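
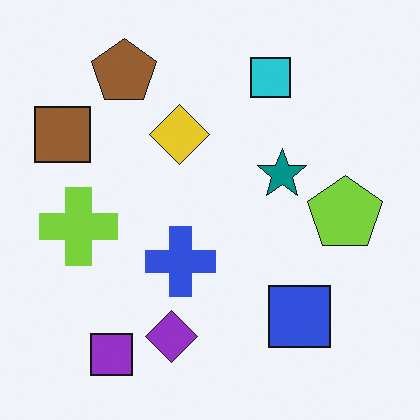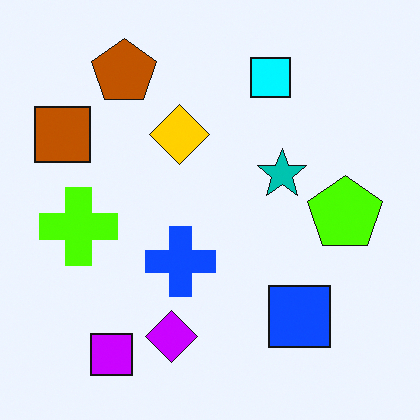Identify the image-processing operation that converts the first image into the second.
This is the original image heavily oversaturated.

All colors are more vivid — a global saturation change.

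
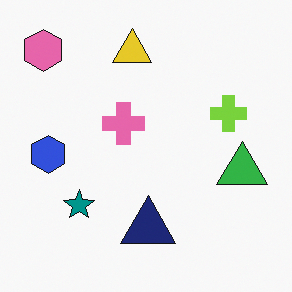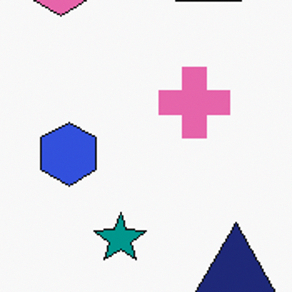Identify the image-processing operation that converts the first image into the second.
The transformation is: cropped tightly and scaled back up.

The visible shapes are larger and the field of view is narrower; shapes near the original edges may be partly or wholly outside the frame — a crop-and-rescale.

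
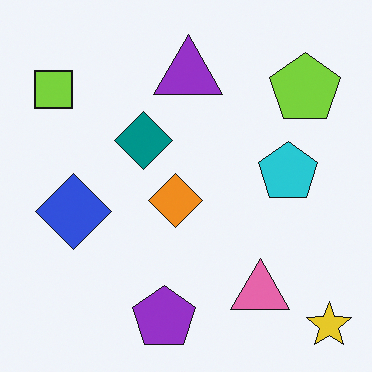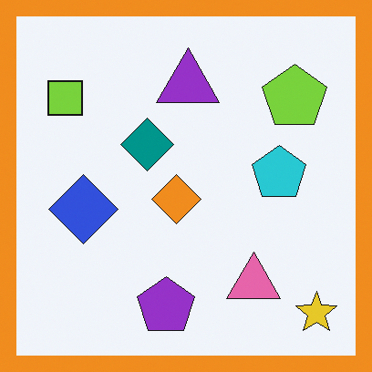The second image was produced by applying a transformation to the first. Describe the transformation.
Framed with a orange border.

A solid orange frame runs around the edge of the second image, with the content slightly shrunk inside it.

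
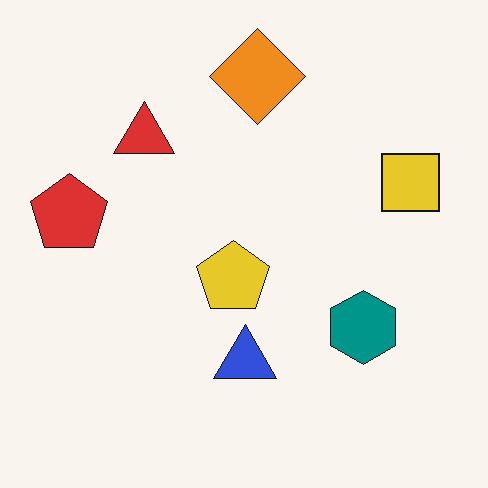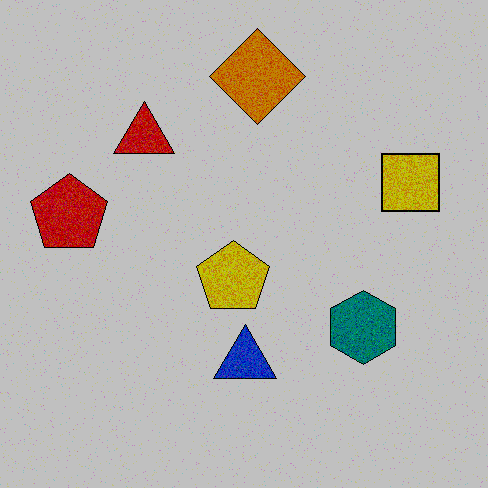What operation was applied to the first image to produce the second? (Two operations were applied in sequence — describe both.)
It was degraded with moderate additive noise, then aggressively posterized.

Random speckle covers the whole image, including the flat background. Each flat color has snapped to a coarser quantized level — most visibly, the near-white background has dropped to a flat grey.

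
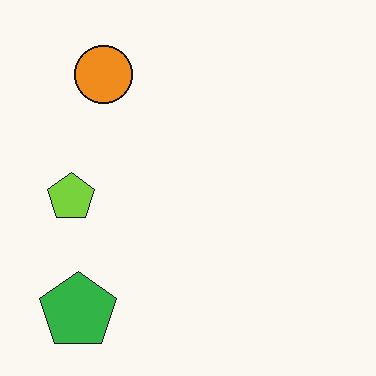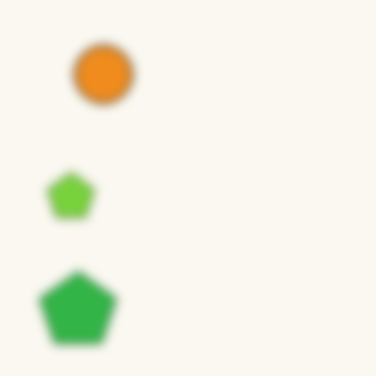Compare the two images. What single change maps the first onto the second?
This is the original image strongly gaussian-blurred.

Shape edges and outlines are uniformly softened across the whole image.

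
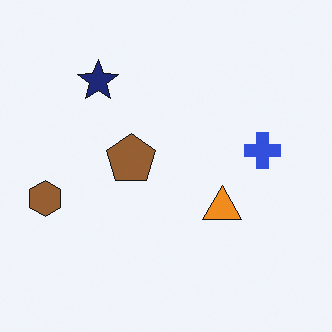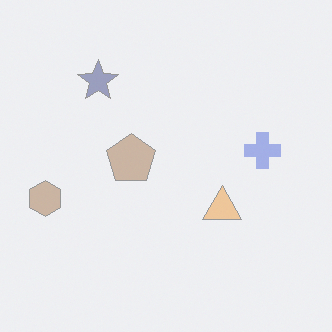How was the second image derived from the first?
This is the original image washed out (contrast reduced).

Tones are pushed toward mid-grey across the whole image — a global contrast change.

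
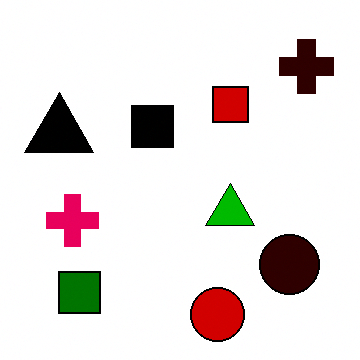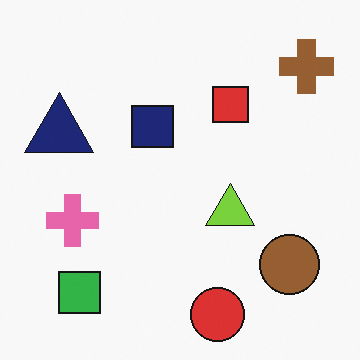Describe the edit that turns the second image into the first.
Given much higher contrast.

Tones are pushed away from mid-grey across the whole image — a global contrast change.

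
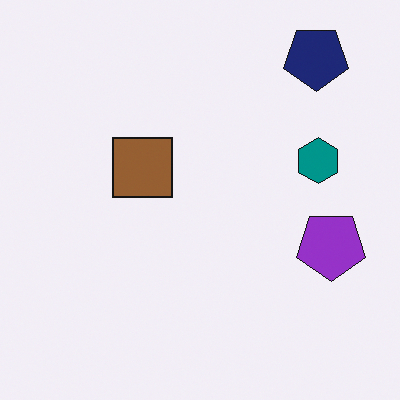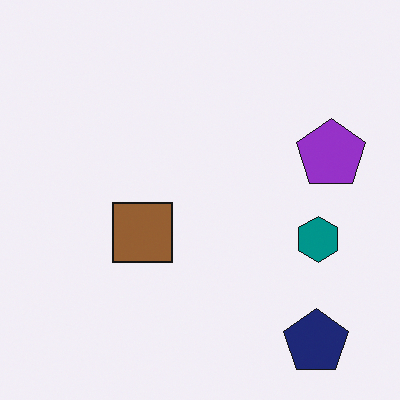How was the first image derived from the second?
It was flipped vertically (top ↔ bottom).

The navy pentagon is in the bottom-right of the second image and the top-right of the first — shapes on opposite sides of the horizontal midline have swapped in a mirror flip.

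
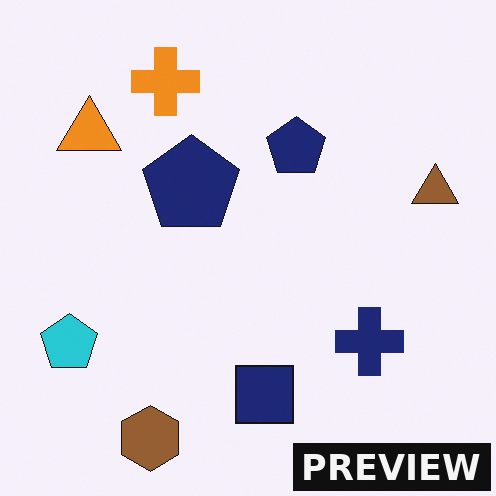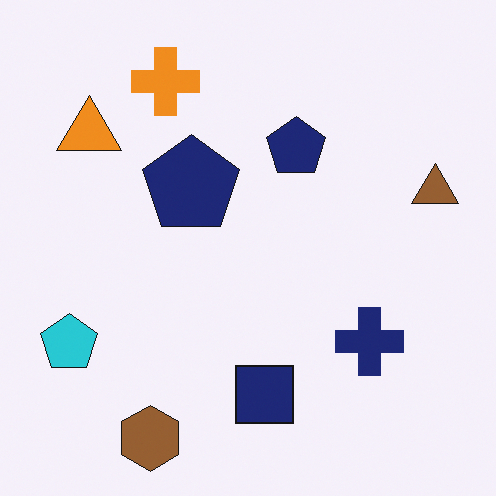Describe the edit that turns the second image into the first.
The transformation is: watermarked with the text "PREVIEW" in the lower-right corner.

A dark label reading "PREVIEW" appears in the lower-right corner.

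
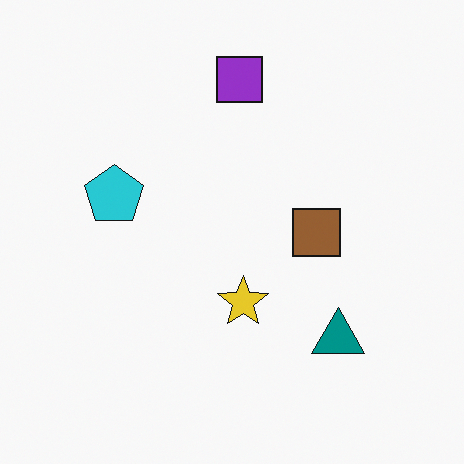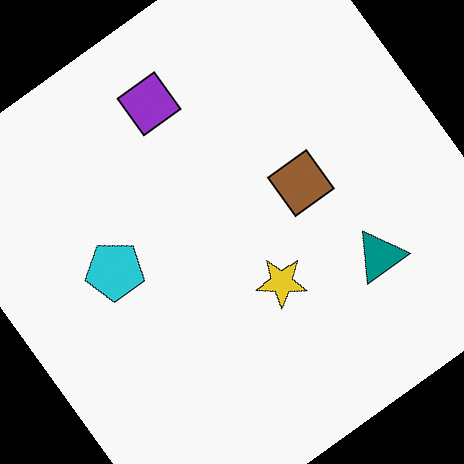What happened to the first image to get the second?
Rotated counter-clockwise by a large amount — several tens of degrees.

Every shape is tilted by the same angle and the image corners show triangular fill wedges — a whole-image rotation by a non-right angle.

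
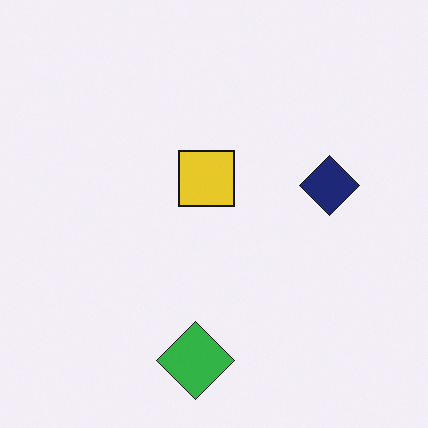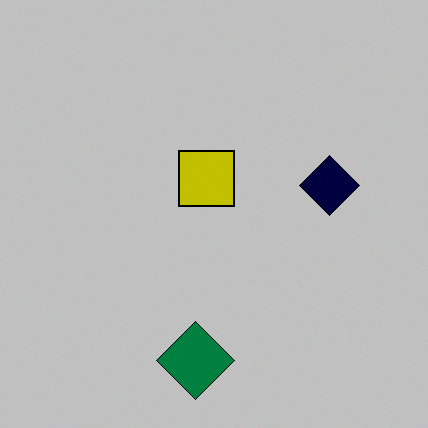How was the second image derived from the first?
The second image is the first aggressively posterized.

Each flat color has snapped to a coarser quantized level — most visibly, the near-white background has dropped to a flat grey.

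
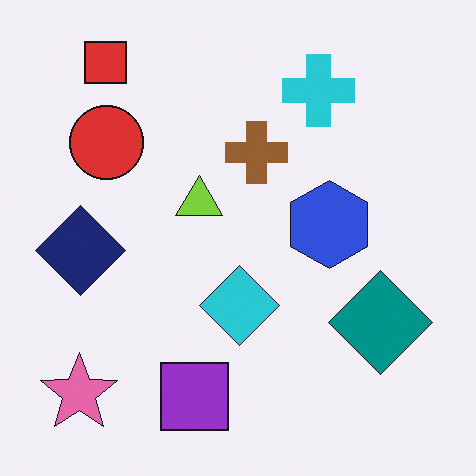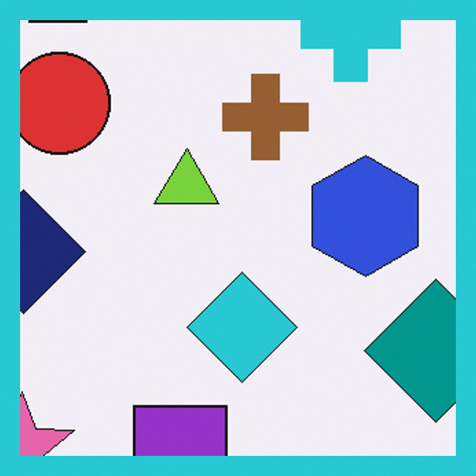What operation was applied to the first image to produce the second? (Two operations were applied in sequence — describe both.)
Cropped slightly and scaled back up, then framed with a cyan border.

The visible shapes are larger and the field of view is narrower; shapes near the original edges may be partly or wholly outside the frame — a crop-and-rescale. A solid cyan frame runs around the edge of the second image, with the content slightly shrunk inside it.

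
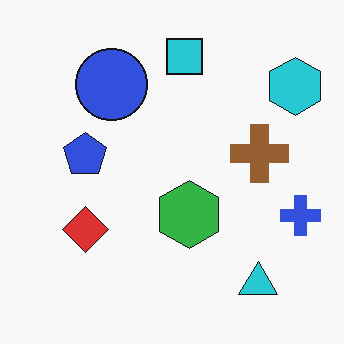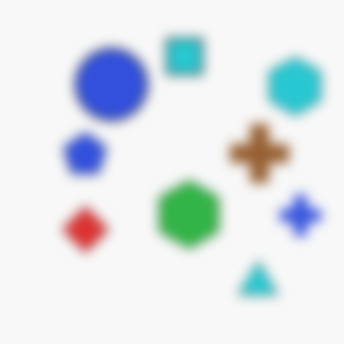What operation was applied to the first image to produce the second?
The second image is the first heavily blurred.

Shape edges and outlines are uniformly softened across the whole image.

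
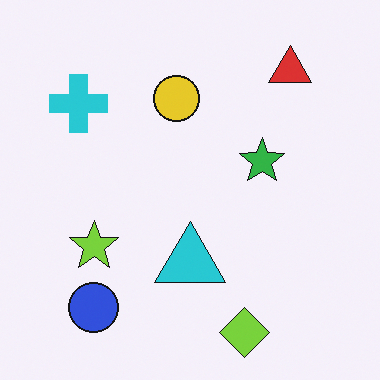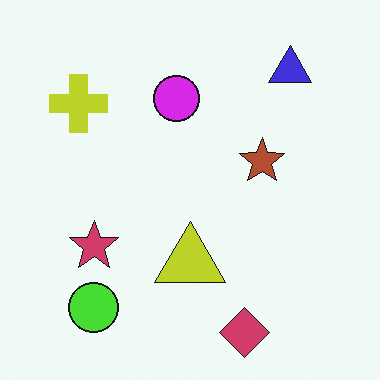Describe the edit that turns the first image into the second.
Hue-shifted by a large amount.

Every shape's color has rotated by the same amount around the hue wheel — a uniform hue shift.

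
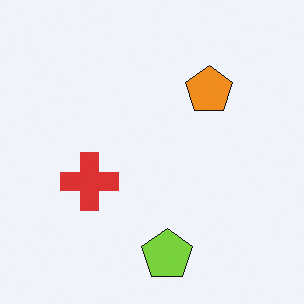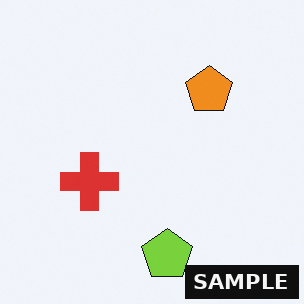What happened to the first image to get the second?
The image was watermarked with the text "SAMPLE" in the lower-right corner.

A dark label reading "SAMPLE" appears in the lower-right corner.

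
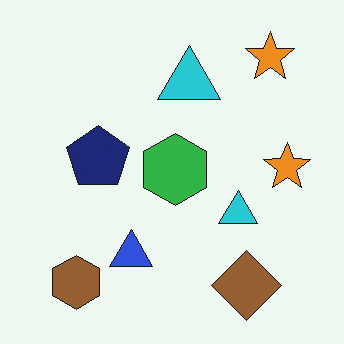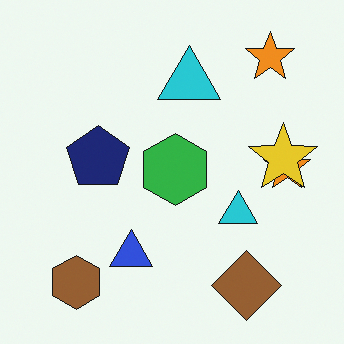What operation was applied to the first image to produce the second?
The transformation is: overlaid with an additional yellow star.

A yellow star appears in the second image that is absent from the first.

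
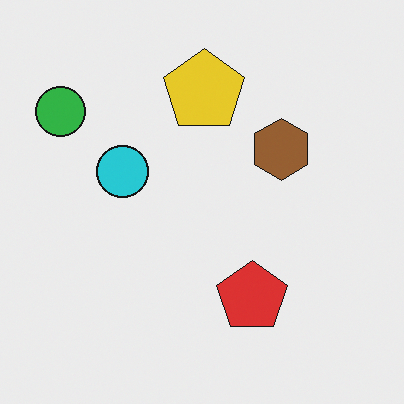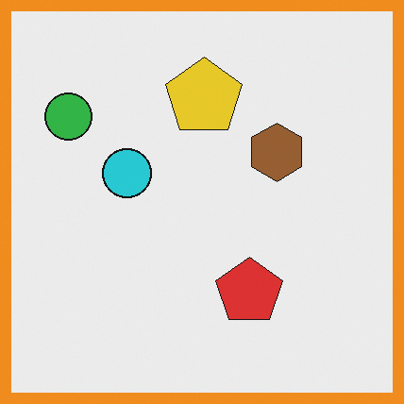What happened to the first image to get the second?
The second image is the first framed with a orange border.

A solid orange frame runs around the edge of the second image, with the content slightly shrunk inside it.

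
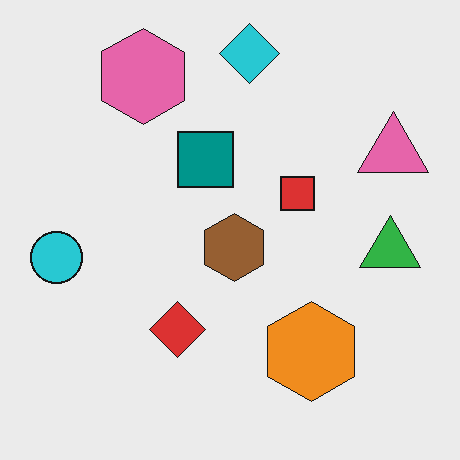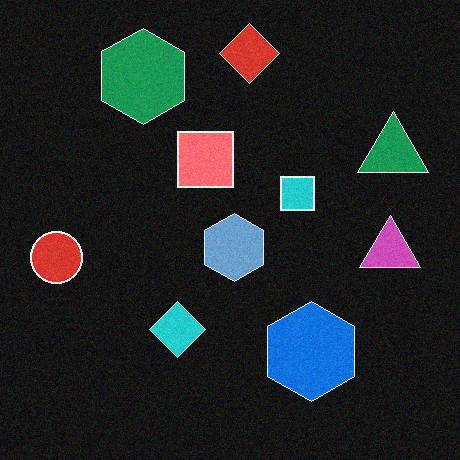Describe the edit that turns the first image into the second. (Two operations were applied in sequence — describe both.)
It was color-inverted (negative), then degraded with subtle gaussian noise.

The light background has become dark and every shape's color is its complement — a photographic negative. Random speckle covers the whole image, including the flat background.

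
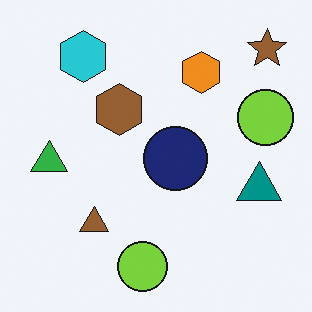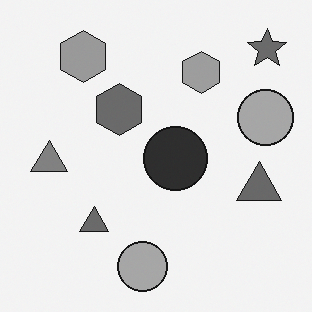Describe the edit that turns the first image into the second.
This is the original image converted to grayscale.

All color is removed — every shape is now a shade of grey.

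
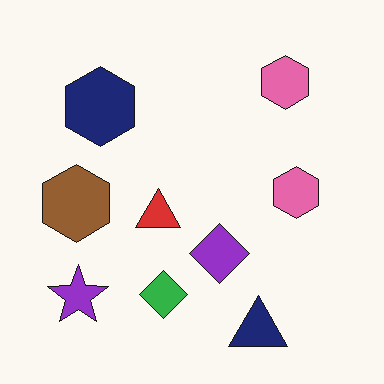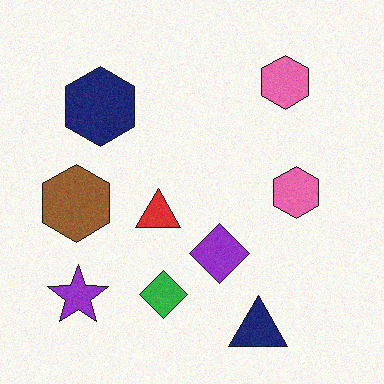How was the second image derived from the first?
The image was degraded with subtle gaussian noise.

Random speckle covers the whole image, including the flat background.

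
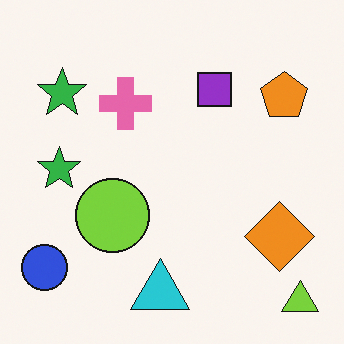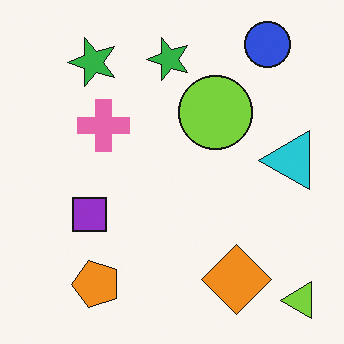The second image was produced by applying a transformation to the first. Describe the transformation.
The second image is the first transposed (reflected across the top-left ↔ bottom-right diagonal).

Shapes have swapped their row and column positions — what was in the top-right is now in the bottom-left — a diagonal reflection.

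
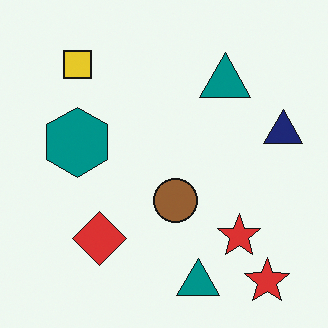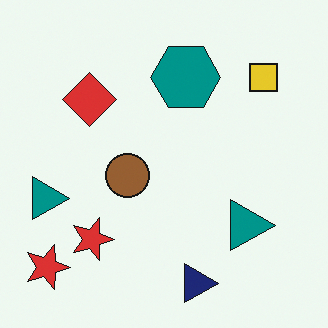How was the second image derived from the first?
The second image is the first rotated 90° clockwise.

The yellow square sits in the top-left of the first image and the top-right of the second — consistent with a whole-image 90° clockwise rotation.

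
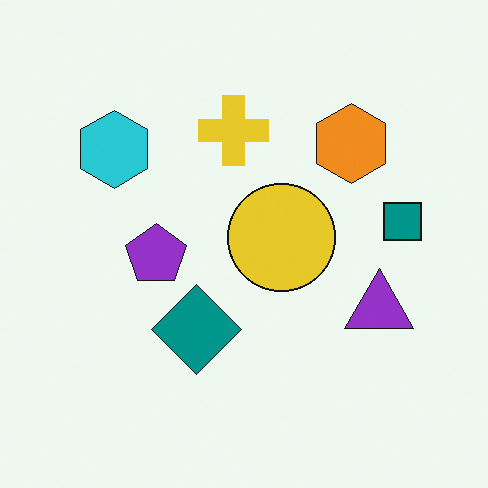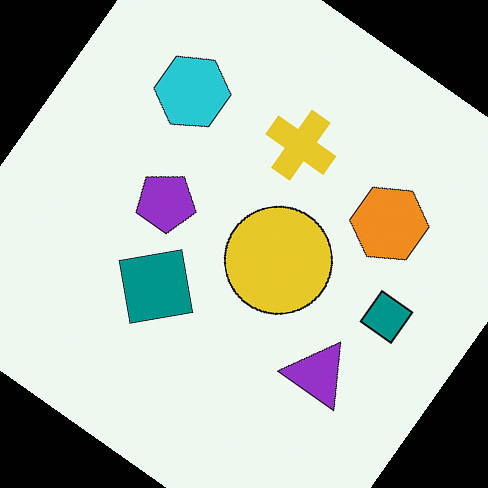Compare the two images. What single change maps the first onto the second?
It was rotated clockwise by a large amount — several tens of degrees.

Every shape is tilted by the same angle and the image corners show triangular fill wedges — a whole-image rotation by a non-right angle.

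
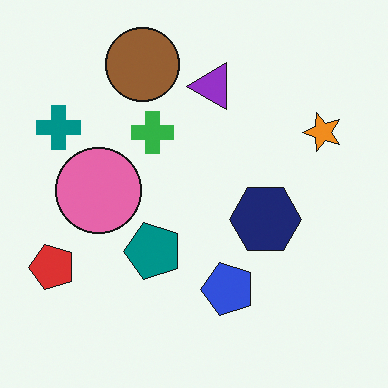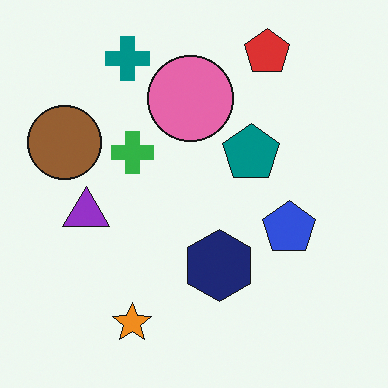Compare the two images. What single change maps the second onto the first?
It was transposed (reflected across the top-left ↔ bottom-right diagonal).

Shapes have swapped their row and column positions — what was in the top-right is now in the bottom-left — a diagonal reflection.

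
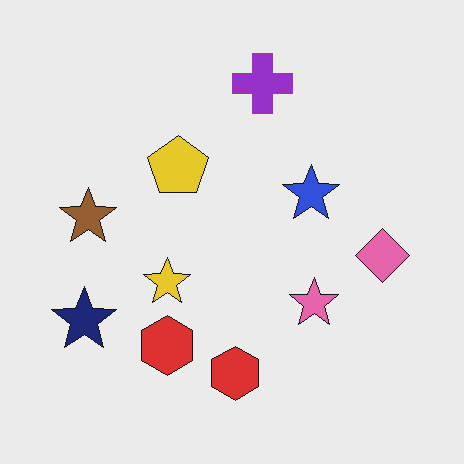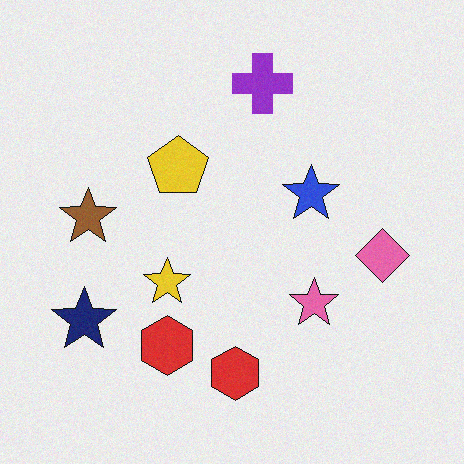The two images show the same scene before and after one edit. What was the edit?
The second image is the first degraded with subtle gaussian noise.

Random speckle covers the whole image, including the flat background.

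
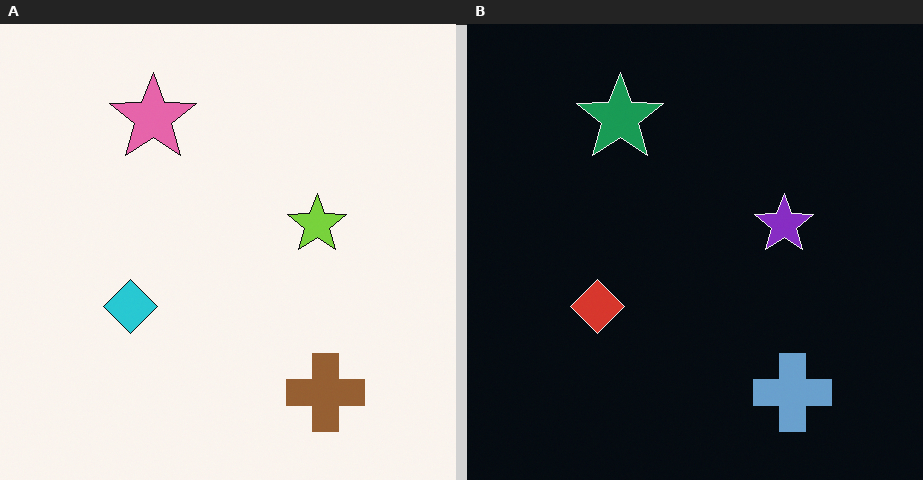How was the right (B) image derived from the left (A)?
This is the original image color-inverted (negative).

The light background has become dark and every shape's color is its complement — a photographic negative.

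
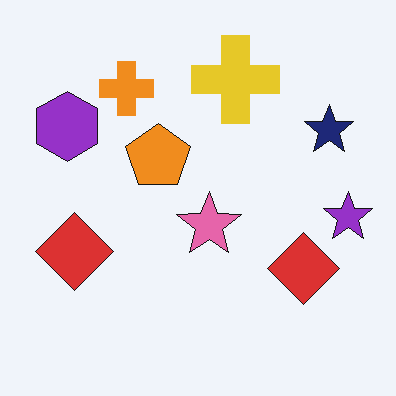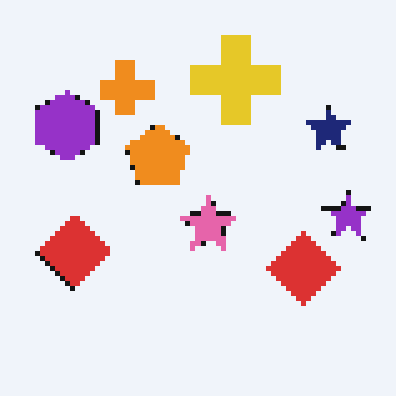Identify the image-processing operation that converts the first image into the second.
The image was lightly pixelated (a mild mosaic effect).

Shapes are reduced to large square blocks; fine edges and outlines are lost — a downscale-then-upscale (mosaic) effect.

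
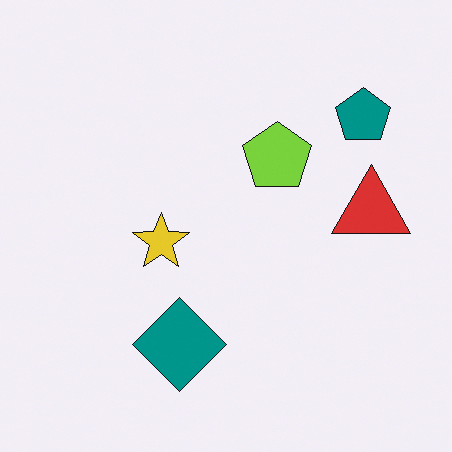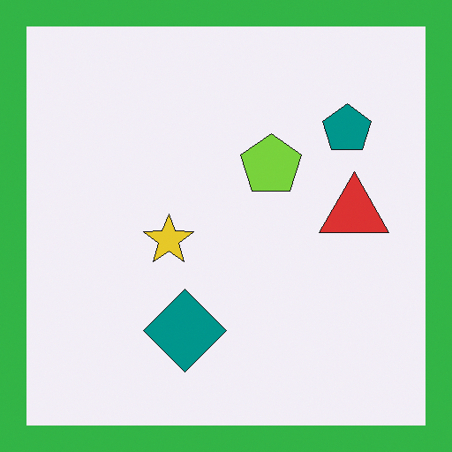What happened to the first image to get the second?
The transformation is: framed with a green border.

A solid green frame runs around the edge of the second image, with the content slightly shrunk inside it.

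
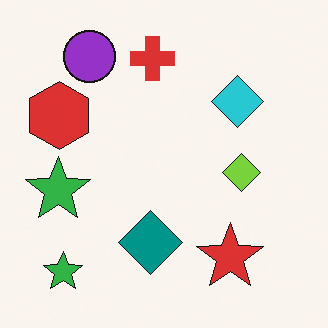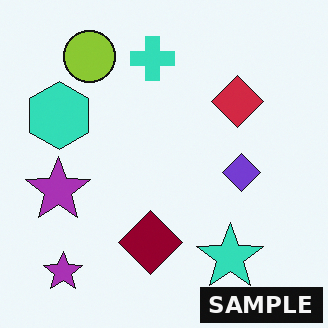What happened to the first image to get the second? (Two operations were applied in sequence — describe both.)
It was hue-shifted by a large amount, then watermarked with the text "SAMPLE" in the lower-right corner.

Every shape's color has rotated by the same amount around the hue wheel — a uniform hue shift. A dark label reading "SAMPLE" appears in the lower-right corner.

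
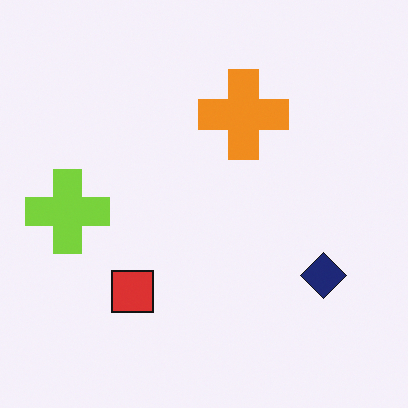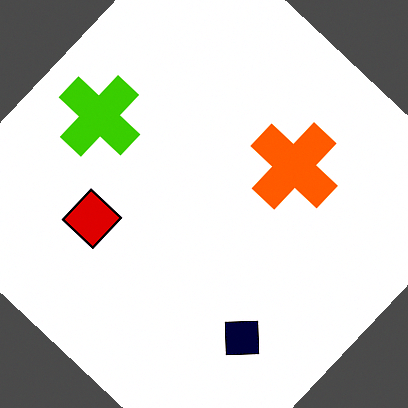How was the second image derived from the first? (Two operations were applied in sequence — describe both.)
It was rotated clockwise by a large amount — several tens of degrees, then given much higher contrast.

Every shape is tilted by the same angle and the image corners show triangular fill wedges — a whole-image rotation by a non-right angle. Tones are pushed away from mid-grey across the whole image — a global contrast change.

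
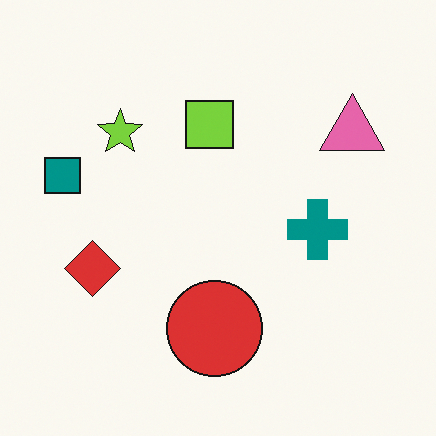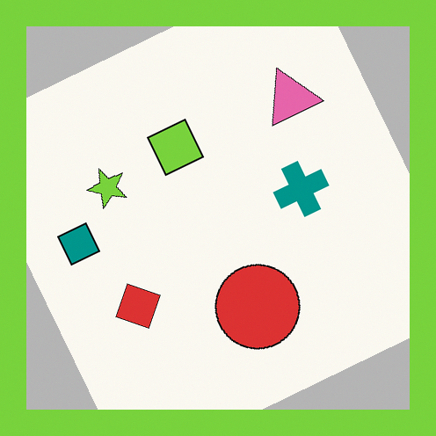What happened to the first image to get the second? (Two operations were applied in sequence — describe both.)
The image was rotated counter-clockwise by a moderate amount, then framed with a lime border.

Every shape is tilted by the same angle and the image corners show triangular fill wedges — a whole-image rotation by a non-right angle. A solid lime frame runs around the edge of the second image, with the content slightly shrunk inside it.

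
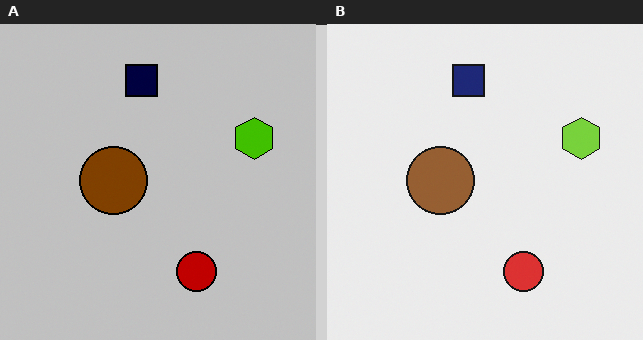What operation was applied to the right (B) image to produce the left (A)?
It was aggressively posterized.

Each flat color has snapped to a coarser quantized level — most visibly, the near-white background has dropped to a flat grey.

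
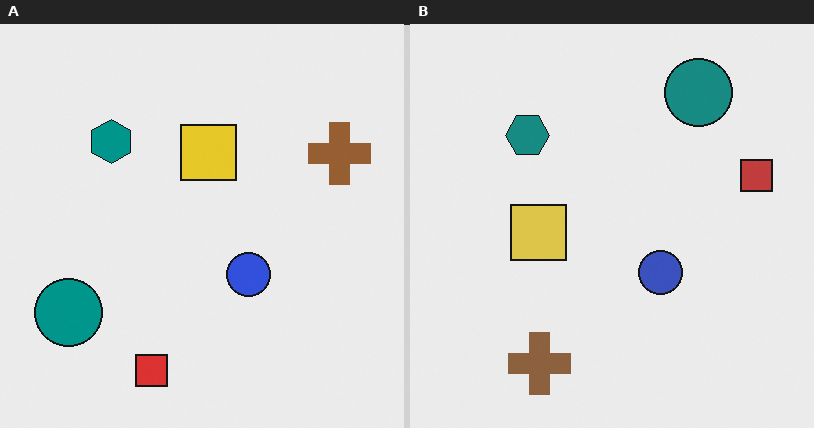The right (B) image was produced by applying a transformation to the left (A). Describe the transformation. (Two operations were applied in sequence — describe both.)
The right (B) image is the left (A) transposed (reflected across the top-left ↔ bottom-right diagonal), then slightly desaturated.

Shapes have swapped their row and column positions — what was in the top-right is now in the bottom-left — a diagonal reflection. All colors are more muted and greyish — a global saturation change.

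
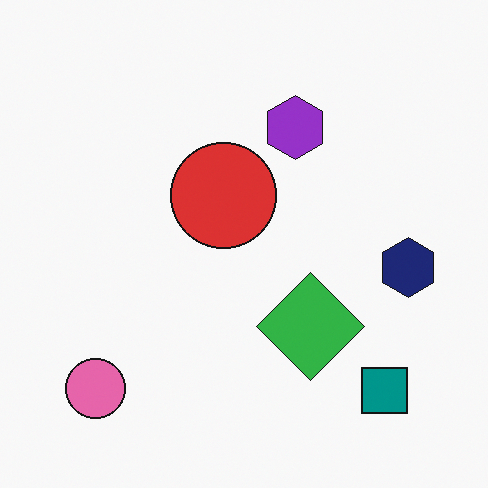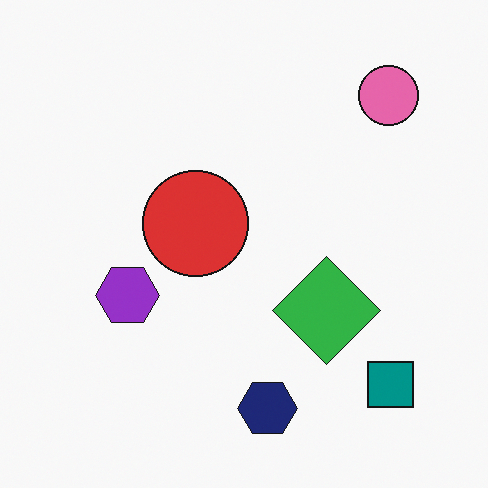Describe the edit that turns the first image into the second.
Transposed (reflected across the top-left ↔ bottom-right diagonal).

Shapes have swapped their row and column positions — what was in the top-right is now in the bottom-left — a diagonal reflection.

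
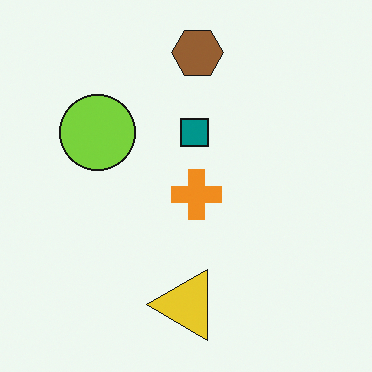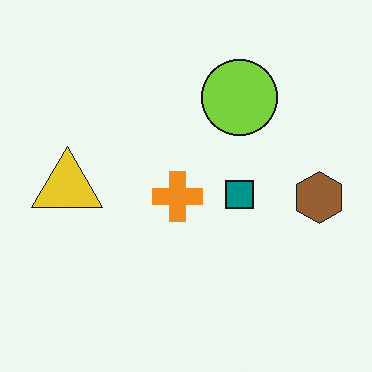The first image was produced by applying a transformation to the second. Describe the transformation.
It was rotated 90° counter-clockwise.

The brown hexagon sits in the right of the second image and the top of the first — consistent with a whole-image 90° counter-clockwise rotation.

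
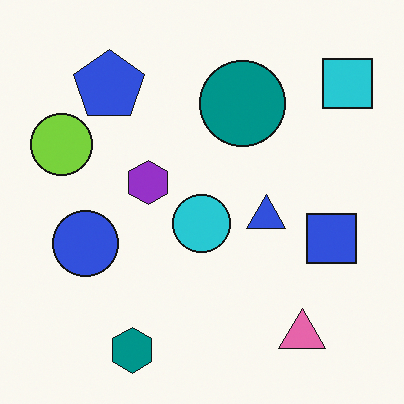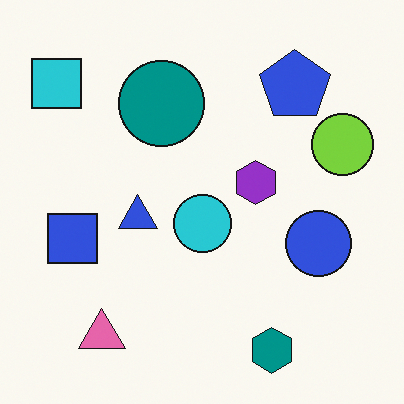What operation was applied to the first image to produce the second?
The second image is the first flipped horizontally (left ↔ right).

The cyan square is in the top-right of the first image and the top-left of the second — shapes on opposite sides of the vertical midline have swapped in a mirror flip.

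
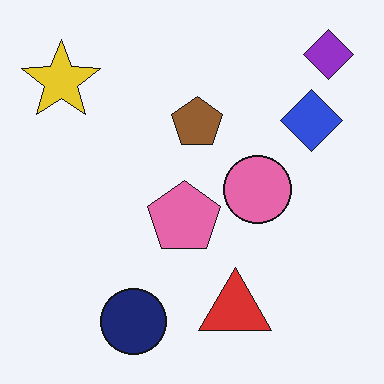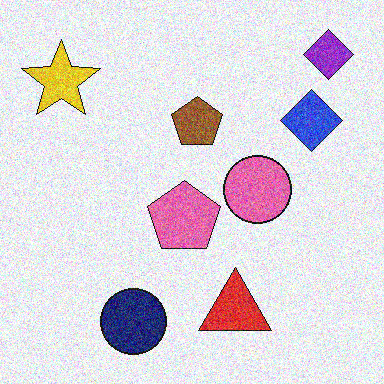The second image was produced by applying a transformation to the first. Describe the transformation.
This is the original image degraded with strong gaussian noise.

Random speckle covers the whole image, including the flat background.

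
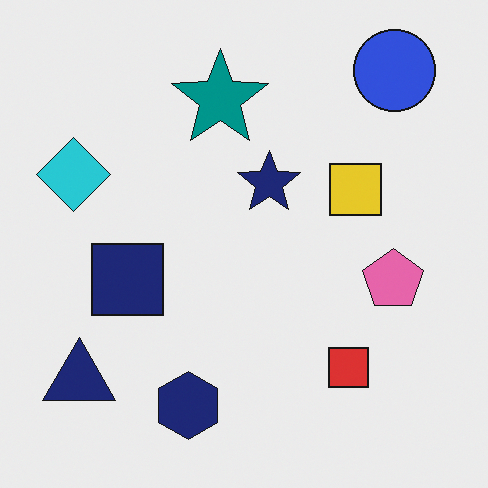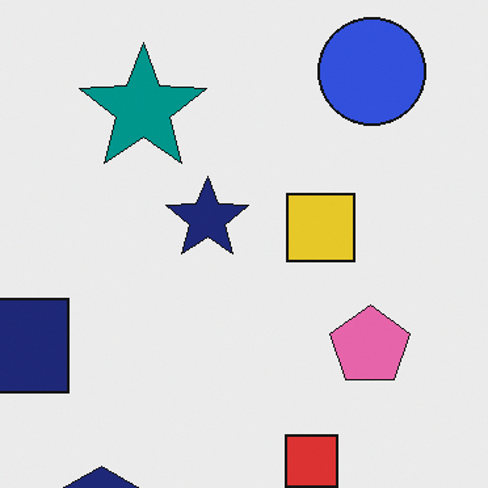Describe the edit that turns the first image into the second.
The image was cropped slightly and scaled back up.

The visible shapes are larger and the field of view is narrower; shapes near the original edges may be partly or wholly outside the frame — a crop-and-rescale.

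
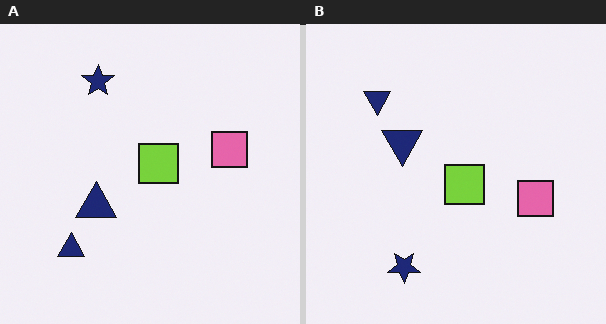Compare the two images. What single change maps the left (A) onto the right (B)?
This is the original image flipped vertically (top ↔ bottom).

The navy star is in the top-left of the left (A) image and the bottom-left of the right (B) — shapes on opposite sides of the horizontal midline have swapped in a mirror flip.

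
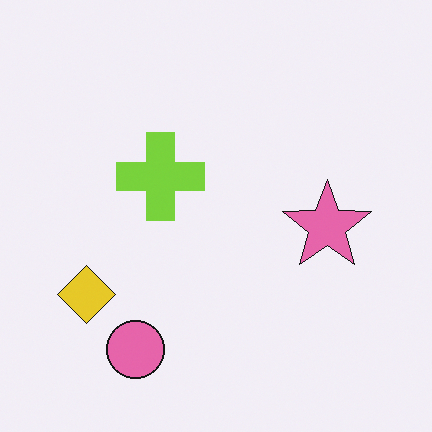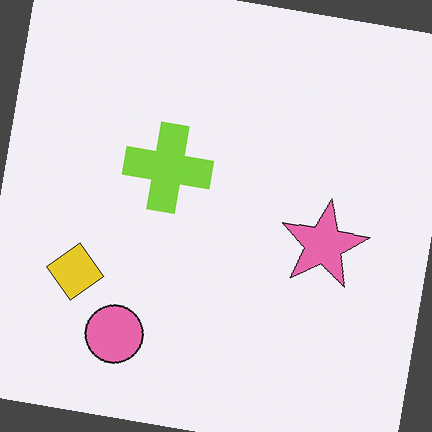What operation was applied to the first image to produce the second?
It was rotated clockwise by a small amount.

Every shape is tilted by the same angle and the image corners show triangular fill wedges — a whole-image rotation by a non-right angle.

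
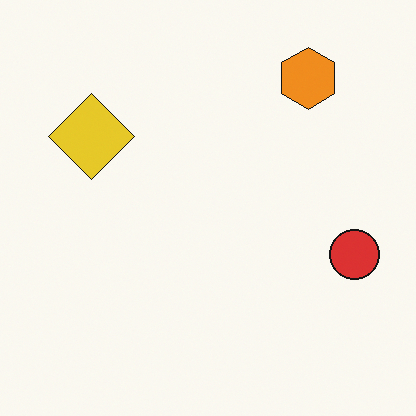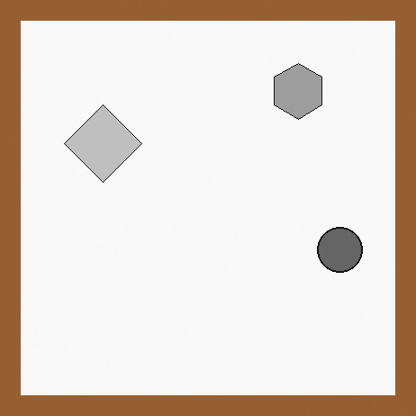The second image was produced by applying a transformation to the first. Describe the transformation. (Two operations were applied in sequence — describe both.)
The second image is the first converted to grayscale, then framed with a brown border.

All color is removed — every shape is now a shade of grey. A solid brown frame runs around the edge of the second image, with the content slightly shrunk inside it.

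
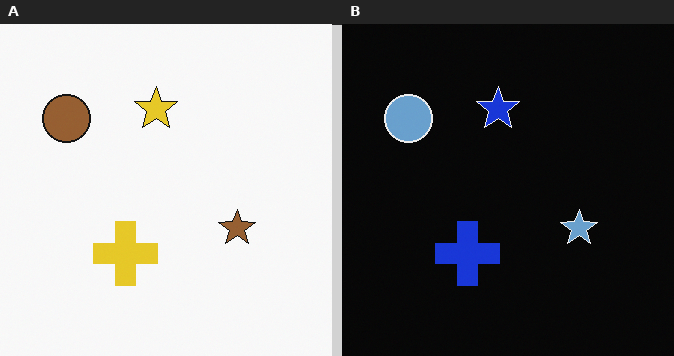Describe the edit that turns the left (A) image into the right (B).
The image was color-inverted (negative).

The light background has become dark and every shape's color is its complement — a photographic negative.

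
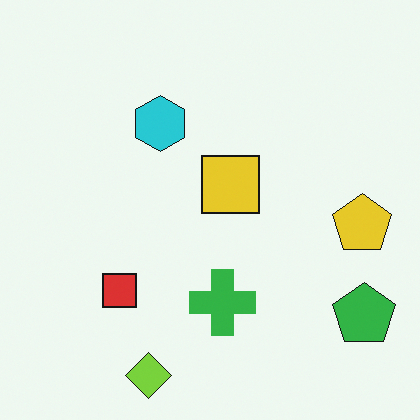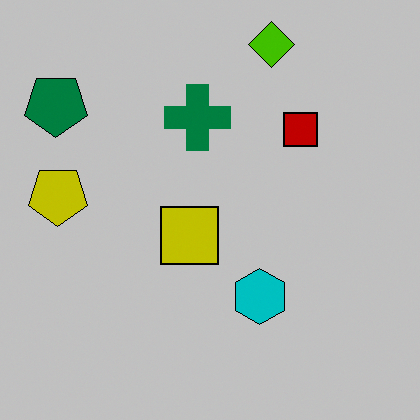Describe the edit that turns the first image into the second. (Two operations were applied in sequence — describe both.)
The image was rotated 180°, then heavily posterized to just a handful of flat colors.

The green pentagon sits in the bottom-right of the first image and the top-left of the second — consistent with a whole-image 180° rotation. Each flat color has snapped to a coarser quantized level — most visibly, the near-white background has dropped to a flat grey.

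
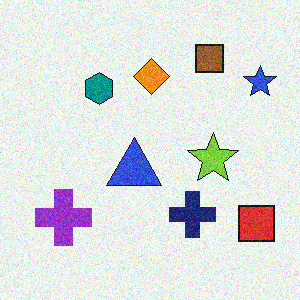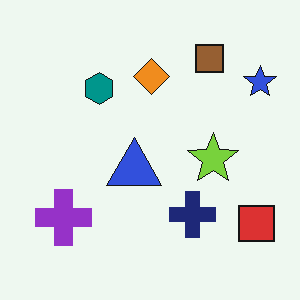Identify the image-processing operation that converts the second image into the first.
Degraded with visible gaussian noise.

Random speckle covers the whole image, including the flat background.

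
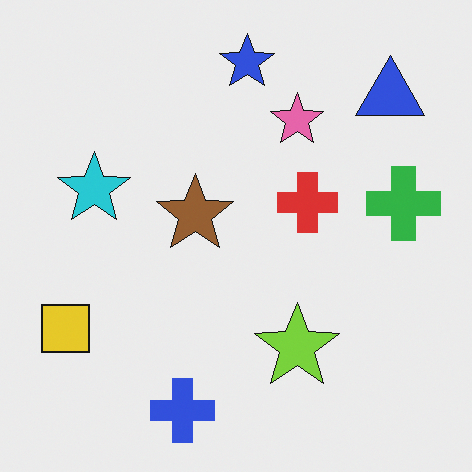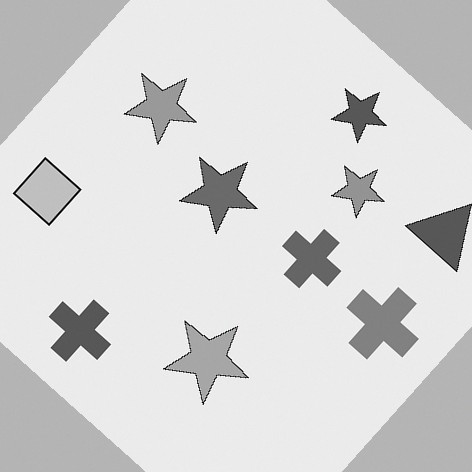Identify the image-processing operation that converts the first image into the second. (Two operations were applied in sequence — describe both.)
It was converted to grayscale, then rotated clockwise by a large amount — several tens of degrees.

All color is removed — every shape is now a shade of grey. Every shape is tilted by the same angle and the image corners show triangular fill wedges — a whole-image rotation by a non-right angle.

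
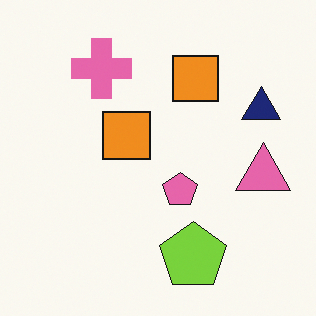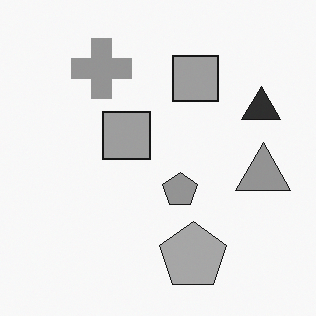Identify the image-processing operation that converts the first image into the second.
It was converted to grayscale.

All color is removed — every shape is now a shade of grey.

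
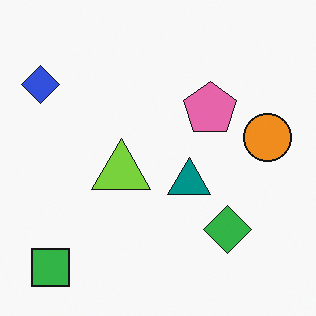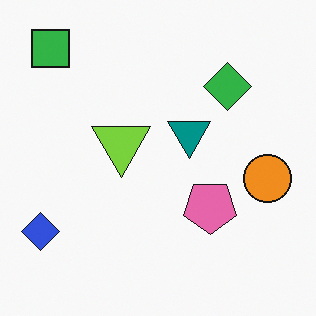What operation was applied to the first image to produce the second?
It was flipped vertically (top ↔ bottom).

The green square is in the bottom-left of the first image and the top-left of the second — shapes on opposite sides of the horizontal midline have swapped in a mirror flip.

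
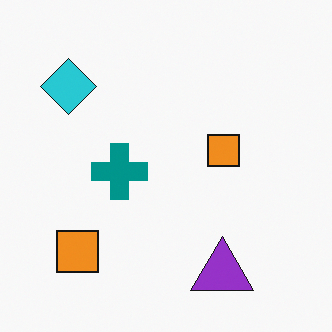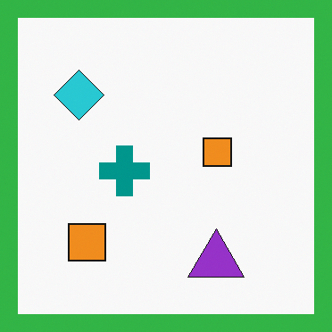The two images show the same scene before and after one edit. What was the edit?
The second image is the first framed with a green border.

A solid green frame runs around the edge of the second image, with the content slightly shrunk inside it.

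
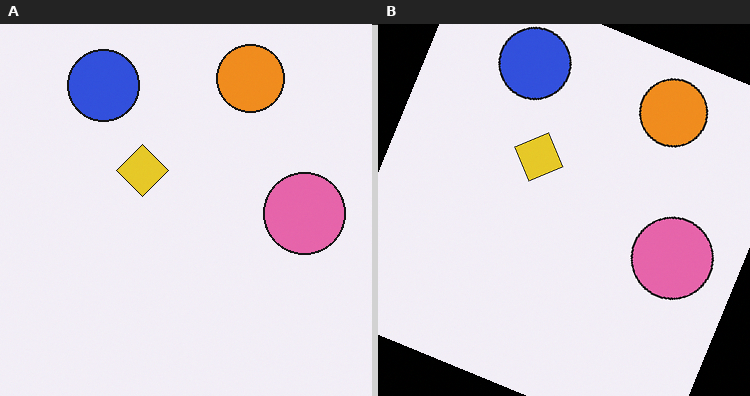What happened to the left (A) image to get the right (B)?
It was rotated clockwise by a clearly visible amount.

Every shape is tilted by the same angle and the image corners show triangular fill wedges — a whole-image rotation by a non-right angle.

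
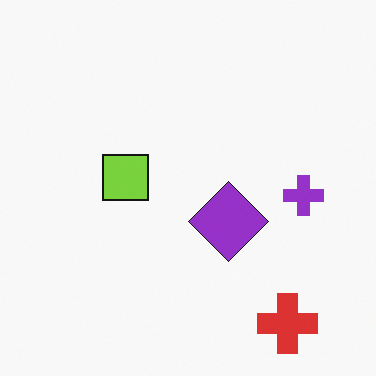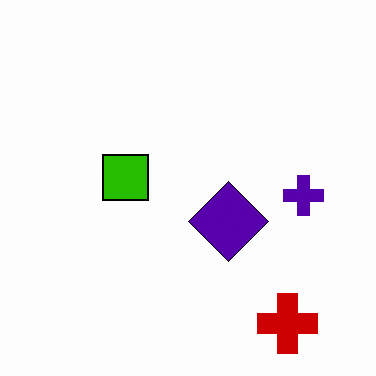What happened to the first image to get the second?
The second image is the first boosted in contrast.

Tones are pushed away from mid-grey across the whole image — a global contrast change.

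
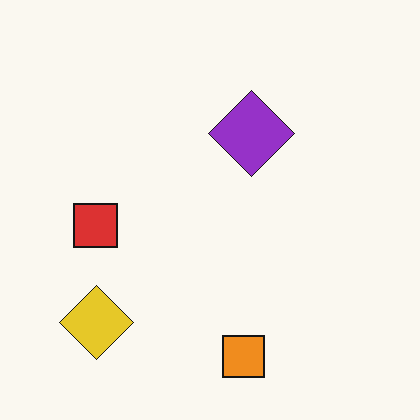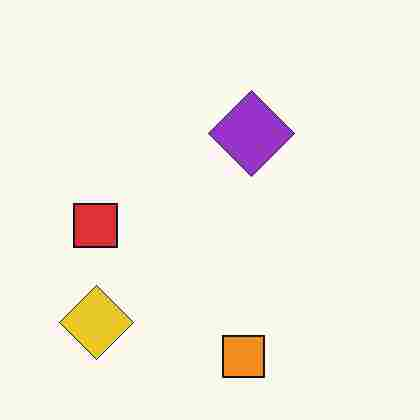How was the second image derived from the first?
The second image is the first degraded with heavy JPEG compression.

Blocky 8×8 compression artifacts appear around shape edges and the flat background shows ringing — characteristic JPEG degradation.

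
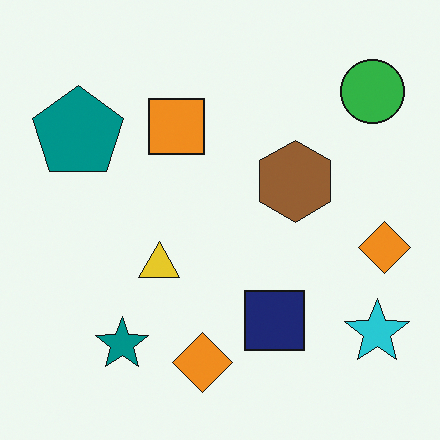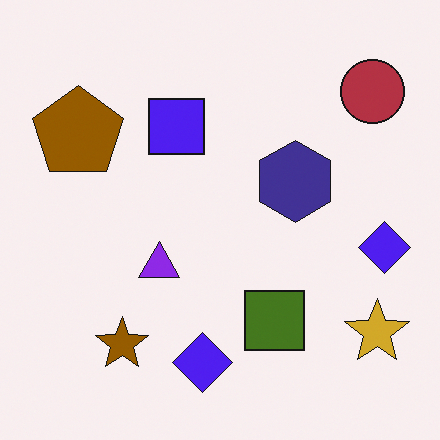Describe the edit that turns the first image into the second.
Hue-shifted through roughly half the color wheel.

Every shape's color has rotated by the same amount around the hue wheel — a uniform hue shift.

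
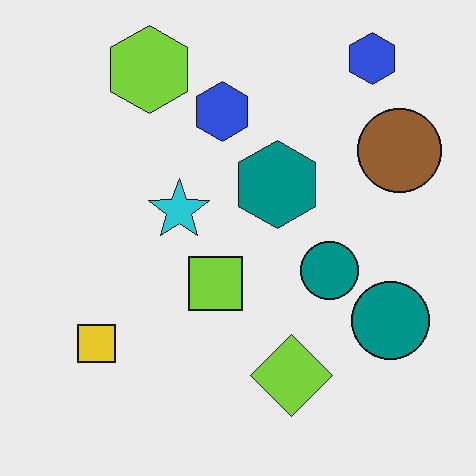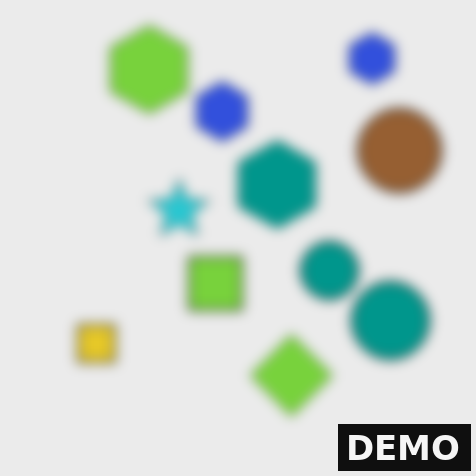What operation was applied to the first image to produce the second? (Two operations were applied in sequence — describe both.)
The second image is the first strongly gaussian-blurred, then watermarked with the text "DEMO" in the lower-right corner.

Shape edges and outlines are uniformly softened across the whole image. A dark label reading "DEMO" appears in the lower-right corner.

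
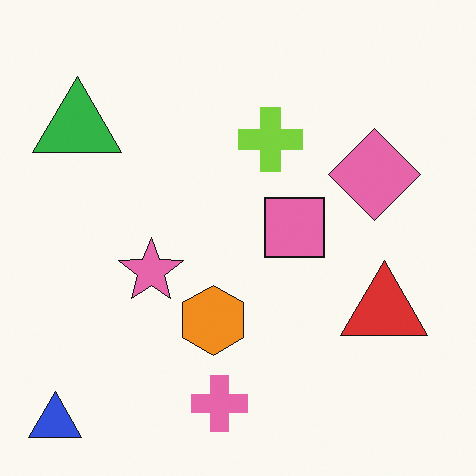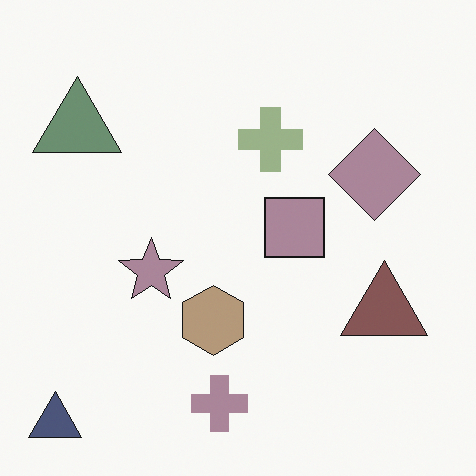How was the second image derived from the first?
The second image is the first made much more muted (saturation change).

All colors are more muted and greyish — a global saturation change.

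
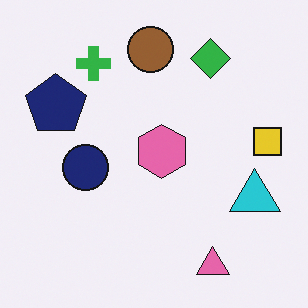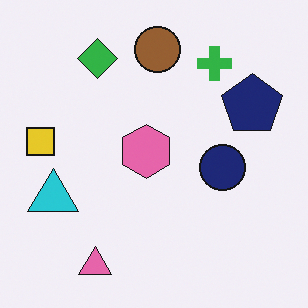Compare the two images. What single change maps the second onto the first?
It was flipped horizontally (left ↔ right).

The yellow square is in the left of the second image and the right of the first — shapes on opposite sides of the vertical midline have swapped in a mirror flip.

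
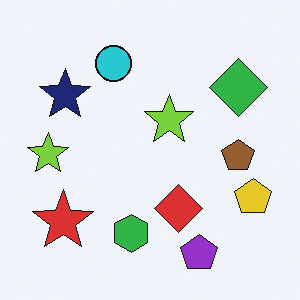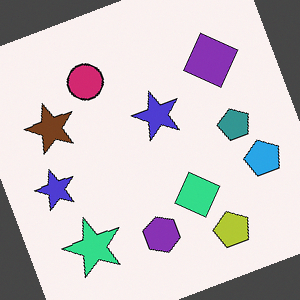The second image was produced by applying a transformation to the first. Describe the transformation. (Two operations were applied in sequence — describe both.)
Rotated counter-clockwise by a moderate amount, then hue-shifted by a moderate amount.

Every shape is tilted by the same angle and the image corners show triangular fill wedges — a whole-image rotation by a non-right angle. Every shape's color has rotated by the same amount around the hue wheel — a uniform hue shift.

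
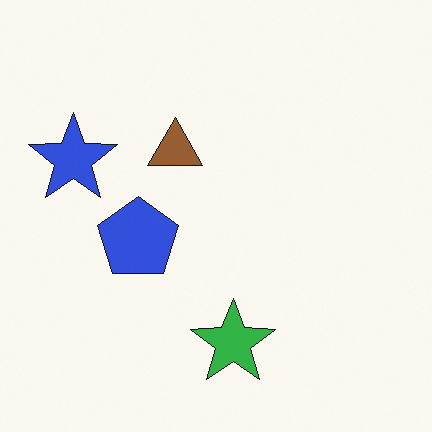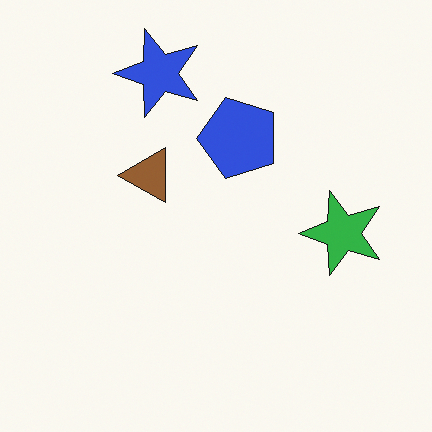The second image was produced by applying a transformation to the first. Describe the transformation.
Transposed (reflected across the top-left ↔ bottom-right diagonal).

Shapes have swapped their row and column positions — what was in the top-right is now in the bottom-left — a diagonal reflection.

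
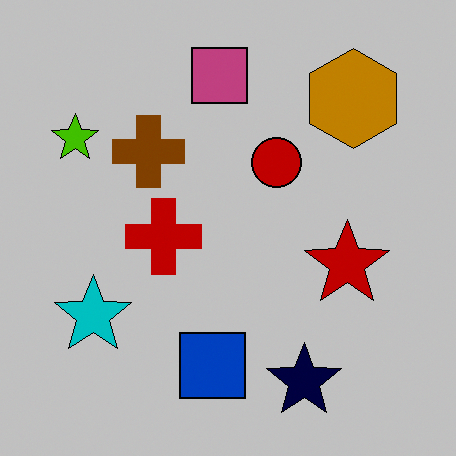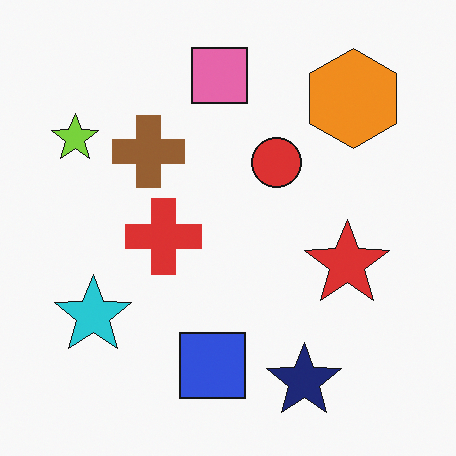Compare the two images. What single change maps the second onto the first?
The transformation is: aggressively posterized.

Each flat color has snapped to a coarser quantized level — most visibly, the near-white background has dropped to a flat grey.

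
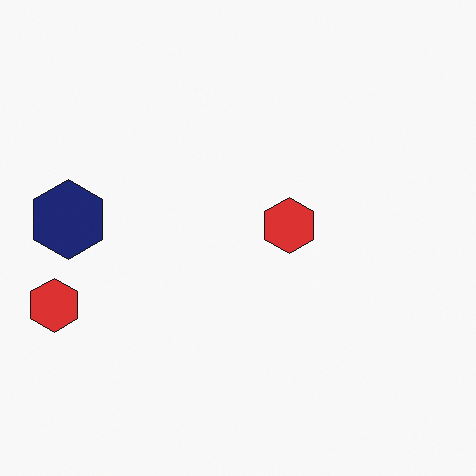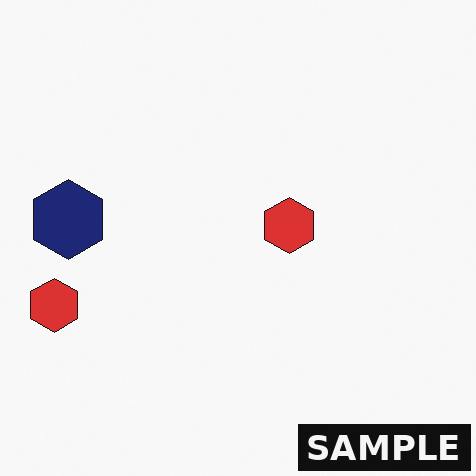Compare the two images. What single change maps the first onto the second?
The transformation is: watermarked with the text "SAMPLE" in the lower-right corner.

A dark label reading "SAMPLE" appears in the lower-right corner.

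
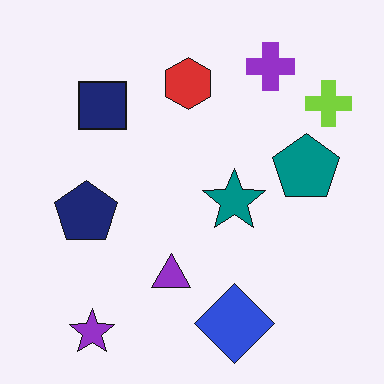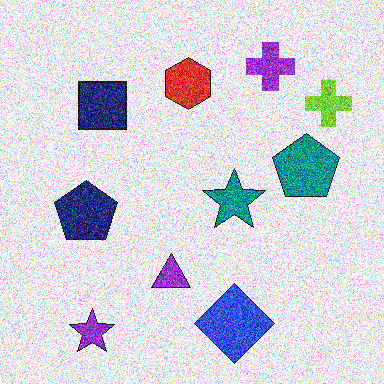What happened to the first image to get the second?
The transformation is: degraded with a thick layer of grain.

Random speckle covers the whole image, including the flat background.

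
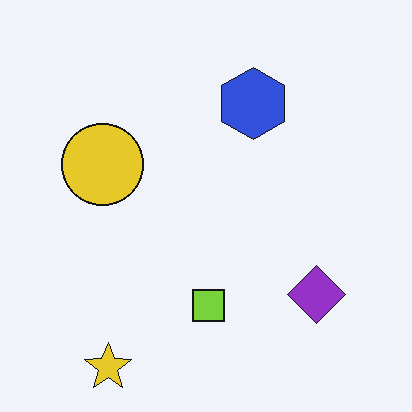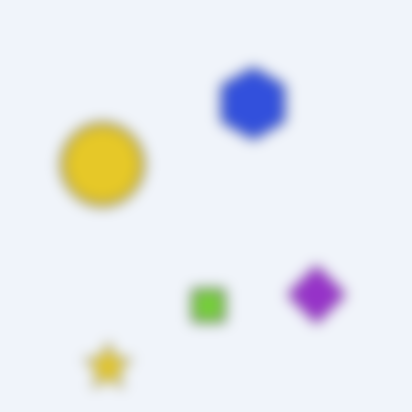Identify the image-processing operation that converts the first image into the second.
The second image is the first heavily blurred.

Shape edges and outlines are uniformly softened across the whole image.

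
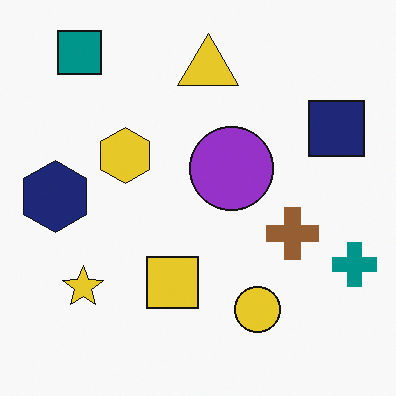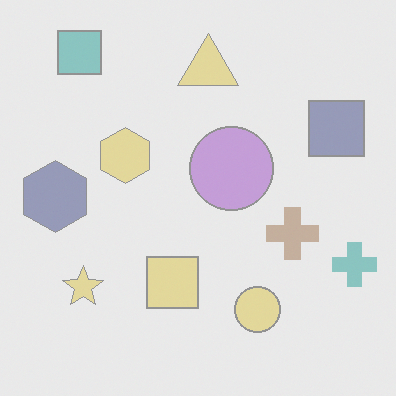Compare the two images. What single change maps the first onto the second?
This is the original image given much lower contrast.

Tones are pushed toward mid-grey across the whole image — a global contrast change.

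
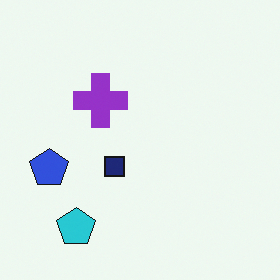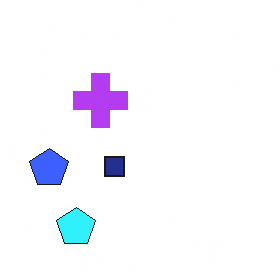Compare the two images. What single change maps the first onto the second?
Slightly brightened.

Every pixel — background and shapes alike — is uniformly brightened.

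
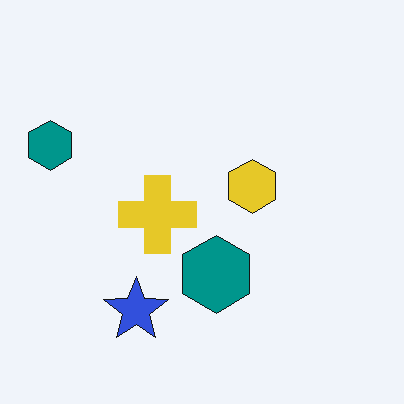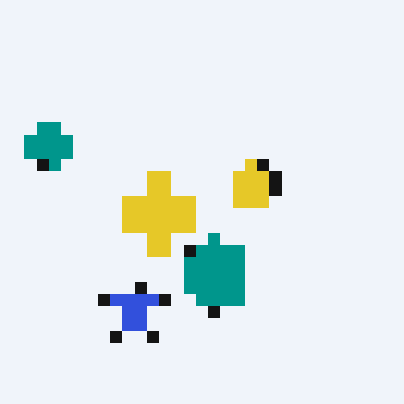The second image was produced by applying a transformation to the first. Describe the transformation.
It was coarsely pixelated.

Shapes are reduced to large square blocks; fine edges and outlines are lost — a downscale-then-upscale (mosaic) effect.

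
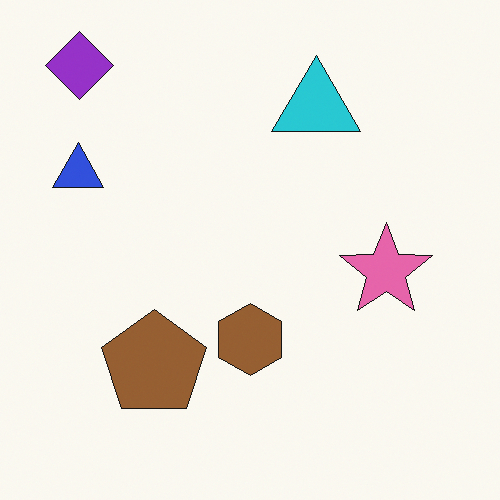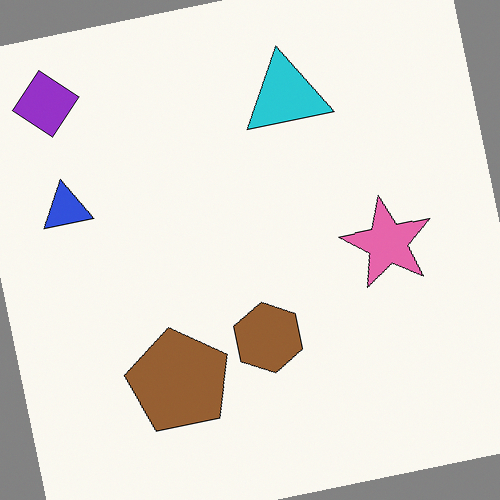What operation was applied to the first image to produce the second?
Rotated counter-clockwise by a slight angle.

Every shape is tilted by the same angle and the image corners show triangular fill wedges — a whole-image rotation by a non-right angle.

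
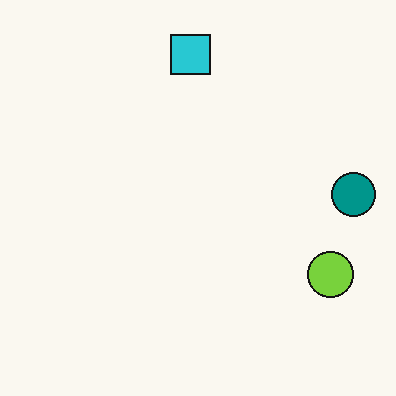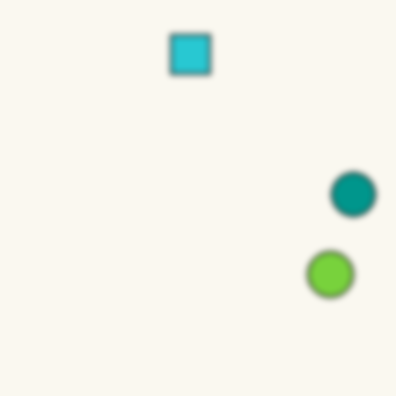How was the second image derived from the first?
The second image is the first moderately blurred.

Shape edges and outlines are uniformly softened across the whole image.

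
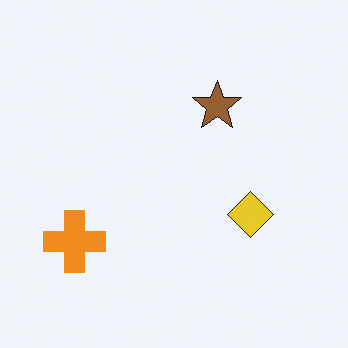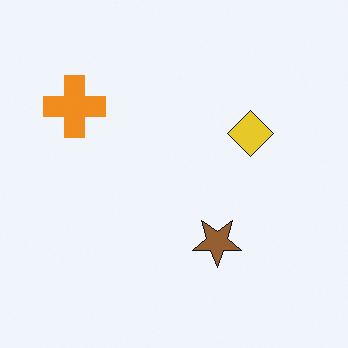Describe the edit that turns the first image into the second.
The image was flipped vertically (top ↔ bottom).

The brown star is in the top of the first image and the bottom of the second — shapes on opposite sides of the horizontal midline have swapped in a mirror flip.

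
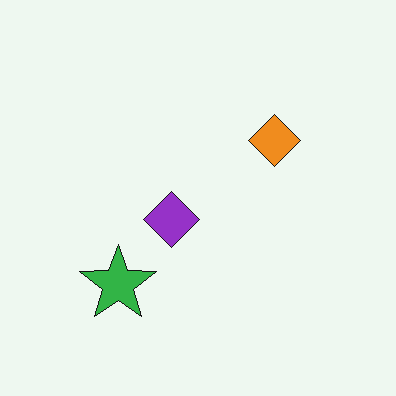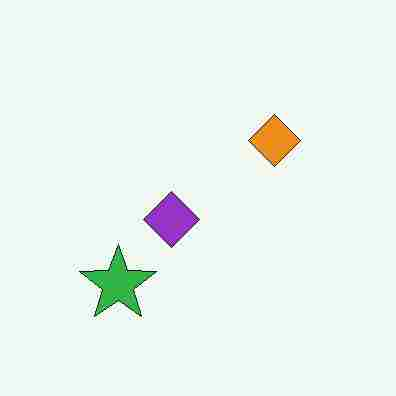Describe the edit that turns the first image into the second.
Heavily JPEG-compressed with obvious blocking artifacts.

Blocky 8×8 compression artifacts appear around shape edges and the flat background shows ringing — characteristic JPEG degradation.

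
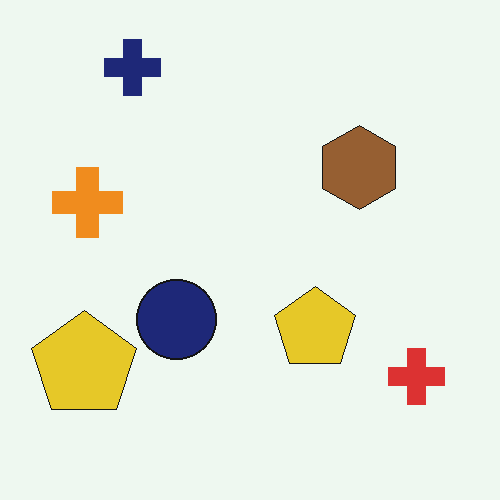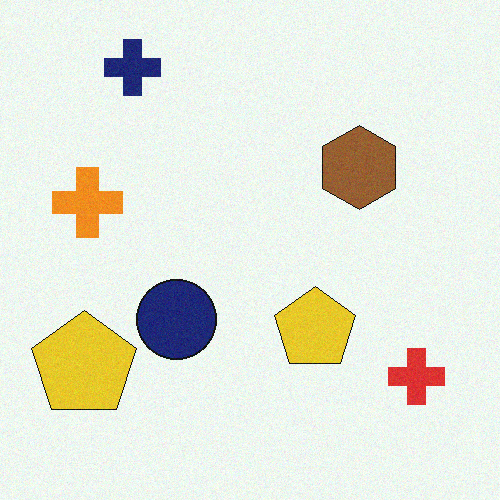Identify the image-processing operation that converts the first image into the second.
The second image is the first degraded with light additive noise.

Random speckle covers the whole image, including the flat background.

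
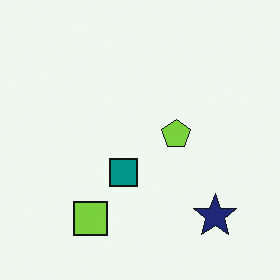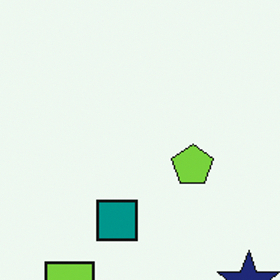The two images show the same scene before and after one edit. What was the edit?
The second image is the first cropped slightly and scaled back up.

The visible shapes are larger and the field of view is narrower; shapes near the original edges may be partly or wholly outside the frame — a crop-and-rescale.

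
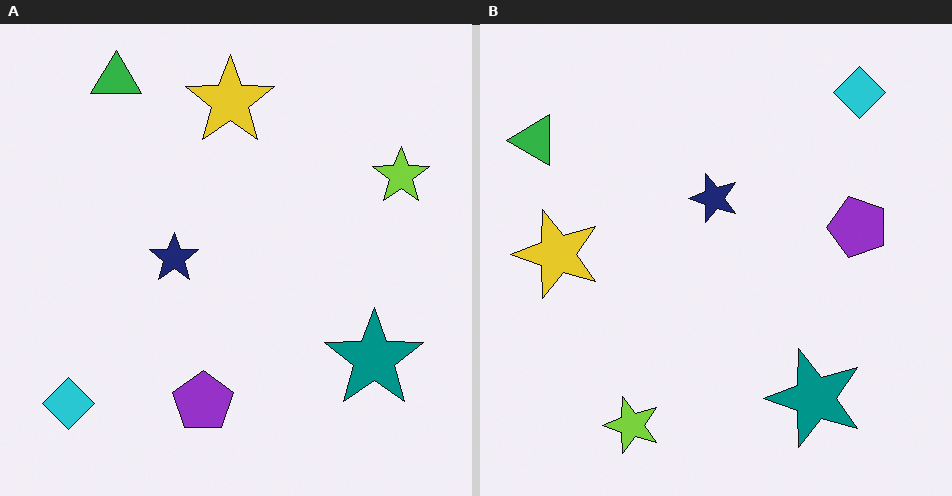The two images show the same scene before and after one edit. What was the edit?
This is the original image transposed (reflected across the top-left ↔ bottom-right diagonal).

Shapes have swapped their row and column positions — what was in the top-right is now in the bottom-left — a diagonal reflection.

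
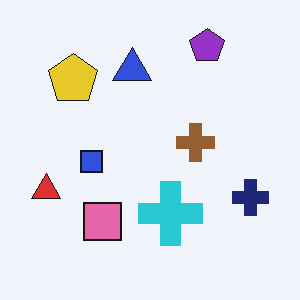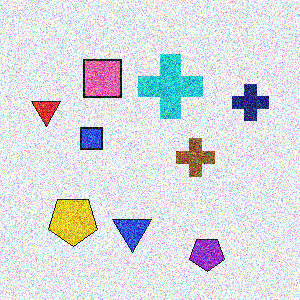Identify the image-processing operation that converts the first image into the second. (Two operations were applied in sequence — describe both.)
The image was flipped vertically (top ↔ bottom), then degraded with heavy additive noise.

The purple pentagon is in the top-right of the first image and the bottom-right of the second — shapes on opposite sides of the horizontal midline have swapped in a mirror flip. Random speckle covers the whole image, including the flat background.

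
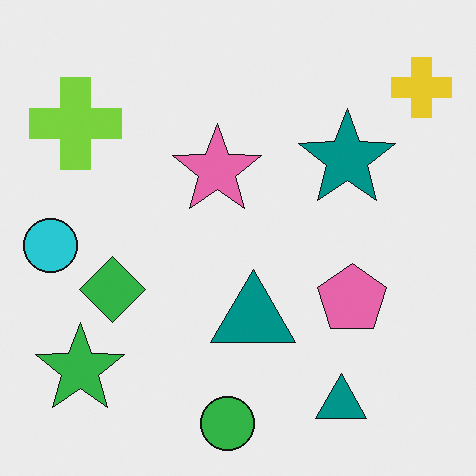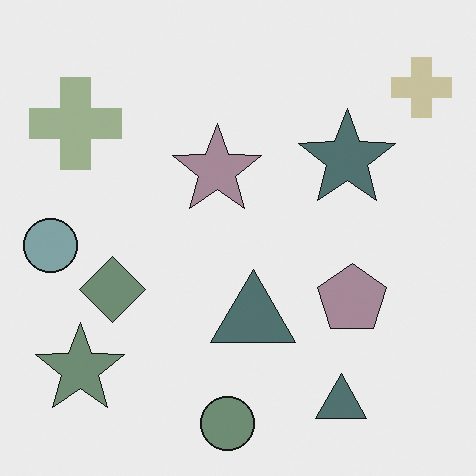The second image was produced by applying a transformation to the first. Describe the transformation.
This is the original image heavily desaturated.

All colors are more muted and greyish — a global saturation change.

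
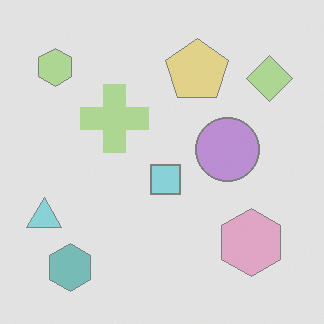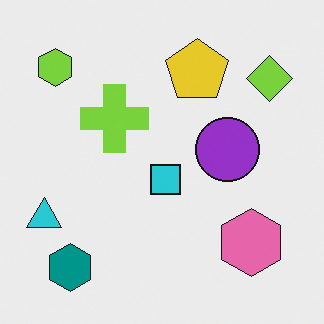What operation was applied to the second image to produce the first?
Given much lower contrast.

Tones are pushed toward mid-grey across the whole image — a global contrast change.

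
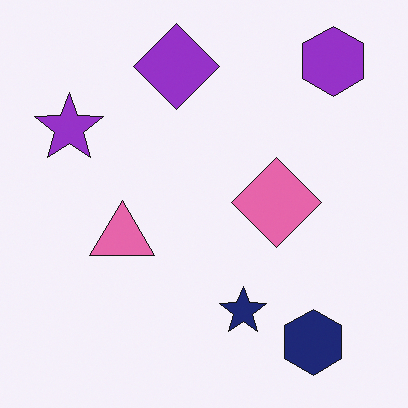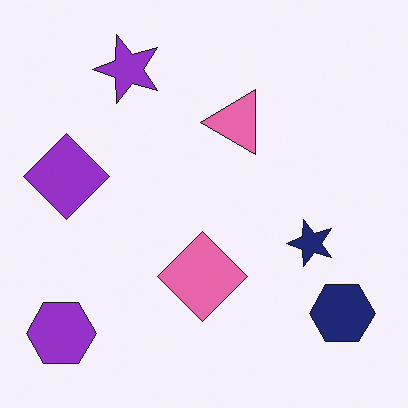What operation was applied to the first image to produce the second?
It was transposed (reflected across the top-left ↔ bottom-right diagonal).

Shapes have swapped their row and column positions — what was in the top-right is now in the bottom-left — a diagonal reflection.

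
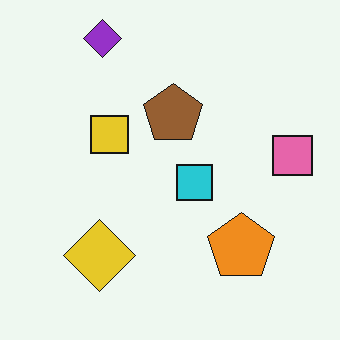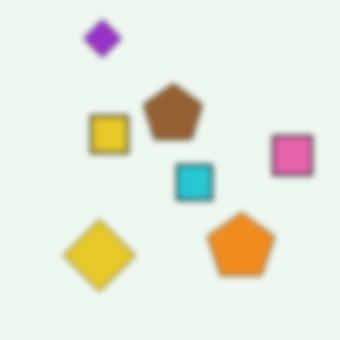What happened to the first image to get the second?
The image was noticeably gaussian-blurred.

Shape edges and outlines are uniformly softened across the whole image.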